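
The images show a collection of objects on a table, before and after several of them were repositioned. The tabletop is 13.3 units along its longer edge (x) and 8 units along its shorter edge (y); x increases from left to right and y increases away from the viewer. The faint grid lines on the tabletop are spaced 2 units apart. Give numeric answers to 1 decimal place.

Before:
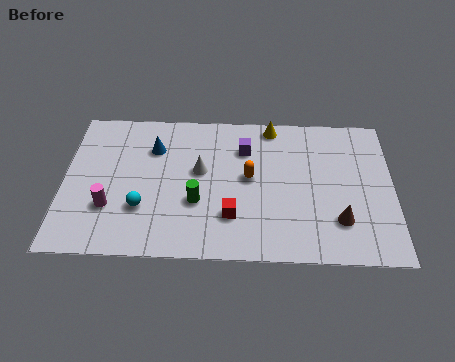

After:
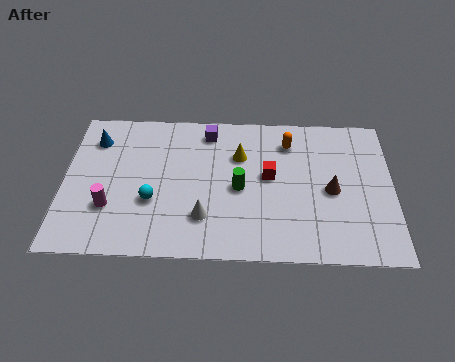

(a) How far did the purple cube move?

1.7

The purple cube moved from about (7.3, 5.9) to (5.8, 6.8), a distance of √(1.5² + 0.9²) ≈ 1.7.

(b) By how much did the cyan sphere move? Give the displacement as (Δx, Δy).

(0.4, 0.4)

The cyan sphere started near (3.2, 2.5) and ended near (3.6, 2.9).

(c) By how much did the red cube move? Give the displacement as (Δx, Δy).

(1.5, 2.2)

The red cube started near (6.8, 2.2) and ended near (8.3, 4.4).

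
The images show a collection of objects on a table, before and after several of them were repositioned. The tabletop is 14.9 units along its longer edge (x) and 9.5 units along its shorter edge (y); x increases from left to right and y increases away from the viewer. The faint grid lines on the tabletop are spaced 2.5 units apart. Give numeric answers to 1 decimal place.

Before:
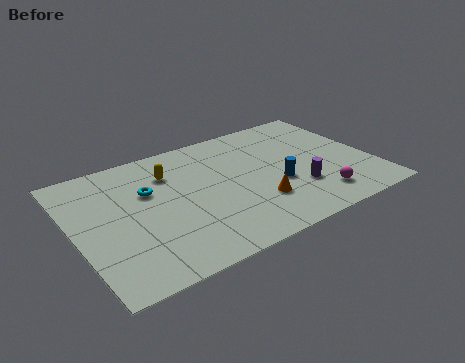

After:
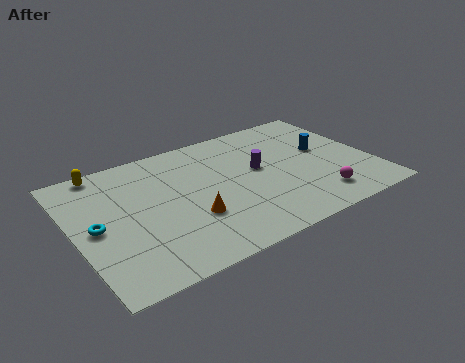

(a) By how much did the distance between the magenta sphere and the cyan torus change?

+2.1

They were about 9.0 units apart before and 11.1 after — 2.1 units further apart.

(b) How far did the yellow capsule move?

3.5

The yellow capsule moved from about (5.0, 7.0) to (1.9, 8.7), a distance of √(3.1² + 1.7²) ≈ 3.5.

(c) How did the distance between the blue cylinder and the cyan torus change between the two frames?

+5.1

They were about 6.6 units apart before and 11.7 after — 5.1 units further apart.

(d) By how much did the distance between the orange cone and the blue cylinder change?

+6.0

They were about 1.5 units apart before and 7.5 after — 6.0 units further apart.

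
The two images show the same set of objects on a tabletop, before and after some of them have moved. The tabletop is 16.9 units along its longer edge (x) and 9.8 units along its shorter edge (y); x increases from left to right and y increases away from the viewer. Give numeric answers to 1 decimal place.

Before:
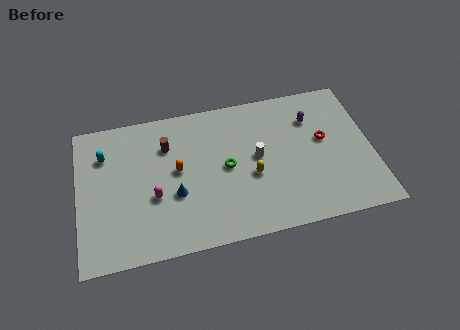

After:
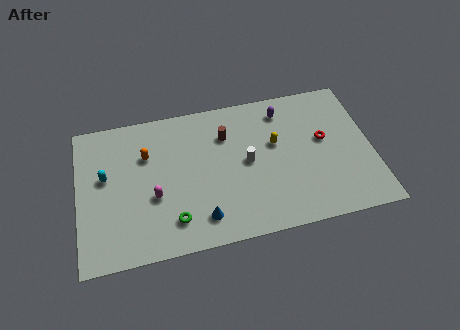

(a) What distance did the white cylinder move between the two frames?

0.6

The white cylinder was near (10.3, 5.2) before and (9.7, 5.0) after, so it travelled √(0.6² + 0.2²) ≈ 0.6 units.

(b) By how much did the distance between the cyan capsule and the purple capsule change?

-1.3

Before: roughly 12.0 units apart; after: 10.7. That's 1.3 units closer together.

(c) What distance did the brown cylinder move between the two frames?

3.4

The brown cylinder was near (5.2, 7.1) before and (8.6, 7.1) after, so it travelled √(3.4² + 0.0²) ≈ 3.4 units.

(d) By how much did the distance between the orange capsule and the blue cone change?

+4.1

The distance was about 1.6 in the first image and 5.7 in the second, so they moved 4.1 units further apart.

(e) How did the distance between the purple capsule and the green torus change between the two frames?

+3.5

They were about 5.6 units apart before and 9.1 after — 3.5 units further apart.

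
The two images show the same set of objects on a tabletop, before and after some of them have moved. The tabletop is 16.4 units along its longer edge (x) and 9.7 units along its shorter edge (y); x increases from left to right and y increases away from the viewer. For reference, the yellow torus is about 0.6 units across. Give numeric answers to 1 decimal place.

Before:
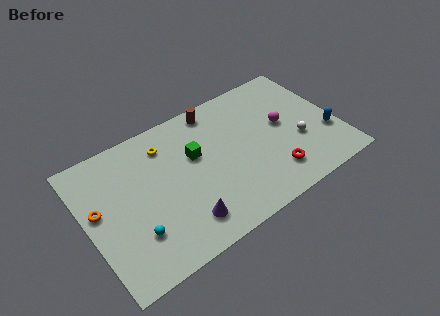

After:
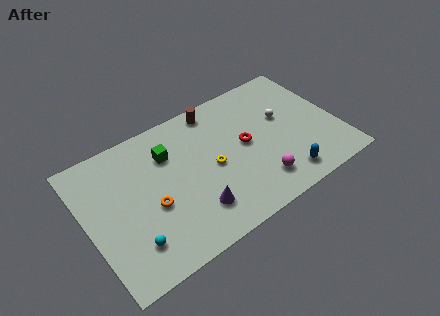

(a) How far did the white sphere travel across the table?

2.3

The white sphere moved from about (13.7, 3.6) to (13.1, 5.8), a distance of √(0.6² + 2.2²) ≈ 2.3.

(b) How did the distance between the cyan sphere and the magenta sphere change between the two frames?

-2.3

The distance was about 10.6 in the first image and 8.3 in the second, so they moved 2.3 units closer together.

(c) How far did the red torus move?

3.3

The red torus moved from about (11.7, 2.1) to (10.4, 5.1), a distance of √(1.3² + 3.0²) ≈ 3.3.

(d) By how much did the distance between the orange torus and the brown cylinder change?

-2.0

Before: roughly 8.8 units apart; after: 6.8. That's 2.0 units closer together.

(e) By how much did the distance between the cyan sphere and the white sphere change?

+0.3

The distance was about 11.0 in the first image and 11.3 in the second, so they moved 0.3 units further apart.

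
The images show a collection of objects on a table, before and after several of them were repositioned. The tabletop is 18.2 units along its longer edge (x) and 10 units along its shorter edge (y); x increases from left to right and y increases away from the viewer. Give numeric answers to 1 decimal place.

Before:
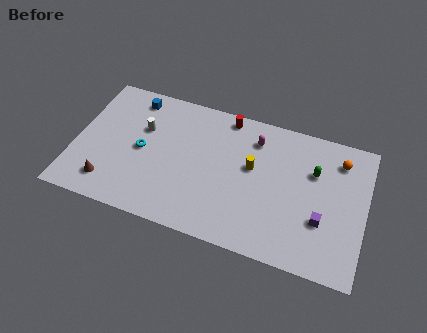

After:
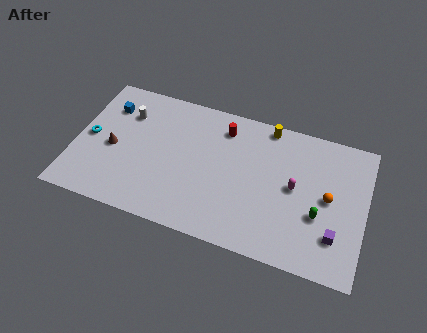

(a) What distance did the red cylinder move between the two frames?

0.9

From (9.2, 9.0) to (9.1, 8.1), the red cylinder covered √(0.1² + 0.9²) ≈ 0.9 units.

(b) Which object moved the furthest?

the magenta capsule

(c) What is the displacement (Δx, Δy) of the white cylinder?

(-1.1, 0.8)

The white cylinder was at about (4.1, 6.5) and moved to about (3.0, 7.3).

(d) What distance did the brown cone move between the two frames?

2.6

From (2.4, 1.9) to (2.4, 4.5), the brown cone covered √(0.0² + 2.6²) ≈ 2.6 units.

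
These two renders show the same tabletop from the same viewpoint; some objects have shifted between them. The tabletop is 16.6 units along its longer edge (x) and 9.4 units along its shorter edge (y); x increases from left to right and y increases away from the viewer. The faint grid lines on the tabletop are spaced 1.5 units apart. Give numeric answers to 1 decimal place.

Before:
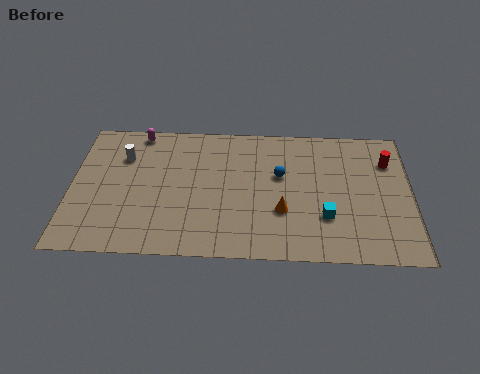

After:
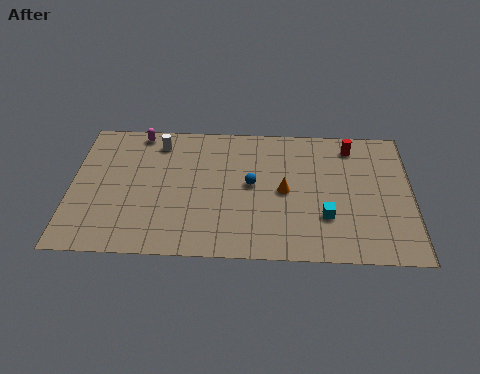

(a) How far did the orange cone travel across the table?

1.4

The orange cone moved from about (10.3, 3.2) to (10.4, 4.6), a distance of √(0.1² + 1.4²) ≈ 1.4.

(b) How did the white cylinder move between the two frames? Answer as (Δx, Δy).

(1.7, 1.1)

From the two frames, the white cylinder sits at roughly (2.5, 6.7) before and (4.2, 7.8) after.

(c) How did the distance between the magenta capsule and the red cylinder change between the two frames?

-1.9

Before: roughly 12.4 units apart; after: 10.5. That's 1.9 units closer together.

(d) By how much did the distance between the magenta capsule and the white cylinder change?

-0.7

Before: roughly 1.9 units apart; after: 1.2. That's 0.7 units closer together.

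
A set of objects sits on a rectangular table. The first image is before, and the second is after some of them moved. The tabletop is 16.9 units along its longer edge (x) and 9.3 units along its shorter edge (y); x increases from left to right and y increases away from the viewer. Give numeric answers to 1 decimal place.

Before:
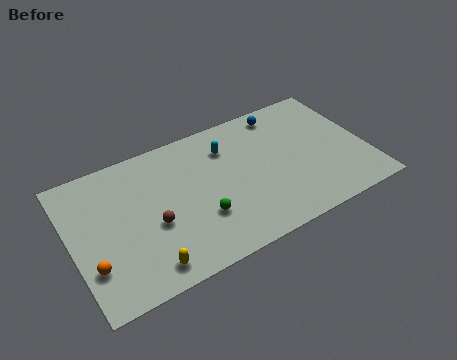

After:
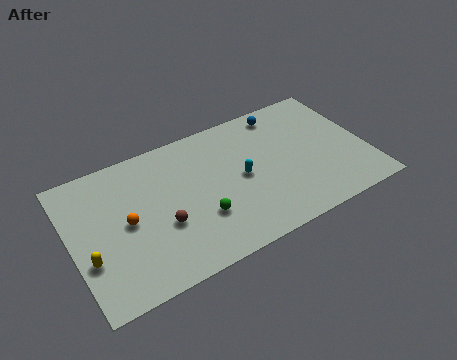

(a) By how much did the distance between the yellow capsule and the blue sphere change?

+1.7

The distance was about 11.1 in the first image and 12.8 in the second, so they moved 1.7 units further apart.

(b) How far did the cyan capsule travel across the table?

2.5

The cyan capsule was near (9.2, 7.0) before and (9.7, 4.6) after, so it travelled √(0.5² + 2.4²) ≈ 2.5 units.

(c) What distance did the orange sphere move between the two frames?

2.9

The orange sphere was near (0.9, 2.7) before and (3.1, 4.6) after, so it travelled √(2.2² + 1.9²) ≈ 2.9 units.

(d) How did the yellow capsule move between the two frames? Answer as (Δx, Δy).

(-3.0, 1.9)

The yellow capsule started near (3.8, 1.3) and ended near (0.8, 3.2).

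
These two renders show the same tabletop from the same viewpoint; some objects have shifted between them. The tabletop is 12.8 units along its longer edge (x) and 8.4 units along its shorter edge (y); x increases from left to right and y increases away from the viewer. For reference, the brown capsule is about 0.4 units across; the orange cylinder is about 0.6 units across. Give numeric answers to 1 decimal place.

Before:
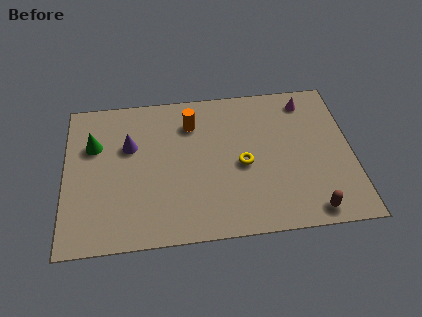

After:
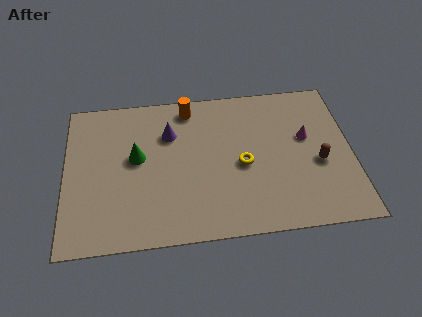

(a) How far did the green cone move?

2.1

The green cone moved from about (1.3, 5.6) to (3.2, 4.7), a distance of √(1.9² + 0.9²) ≈ 2.1.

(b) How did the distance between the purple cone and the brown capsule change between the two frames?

-2.1

They were about 9.1 units apart before and 7.0 after — 2.1 units closer together.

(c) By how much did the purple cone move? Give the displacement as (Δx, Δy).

(1.8, 0.5)

The purple cone was at about (2.9, 5.4) and moved to about (4.7, 5.9).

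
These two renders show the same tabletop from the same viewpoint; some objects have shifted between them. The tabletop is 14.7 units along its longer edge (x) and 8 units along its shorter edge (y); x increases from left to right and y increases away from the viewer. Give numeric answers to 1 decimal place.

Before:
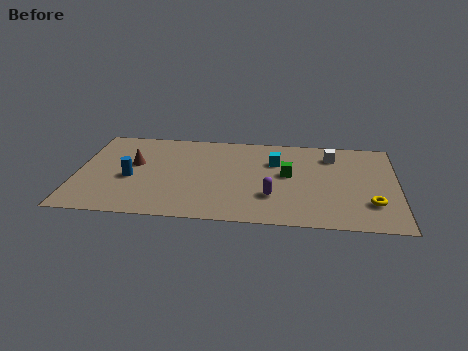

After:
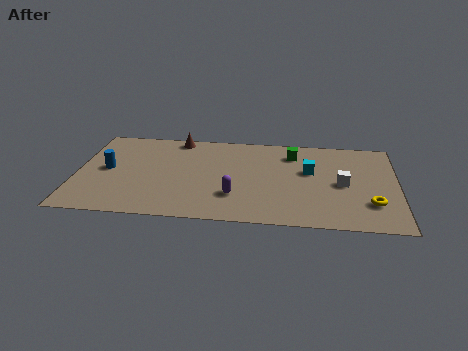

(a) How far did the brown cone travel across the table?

3.1

The brown cone was near (2.6, 4.7) before and (4.5, 7.2) after, so it travelled √(1.9² + 2.5²) ≈ 3.1 units.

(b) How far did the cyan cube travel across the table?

1.7

From (9.1, 5.5) to (10.7, 4.8), the cyan cube covered √(1.6² + 0.7²) ≈ 1.7 units.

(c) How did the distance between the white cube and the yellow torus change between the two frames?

-2.4

Before: roughly 4.5 units apart; after: 2.1. That's 2.4 units closer together.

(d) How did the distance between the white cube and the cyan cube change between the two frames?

-0.9

Before: roughly 2.7 units apart; after: 1.8. That's 0.9 units closer together.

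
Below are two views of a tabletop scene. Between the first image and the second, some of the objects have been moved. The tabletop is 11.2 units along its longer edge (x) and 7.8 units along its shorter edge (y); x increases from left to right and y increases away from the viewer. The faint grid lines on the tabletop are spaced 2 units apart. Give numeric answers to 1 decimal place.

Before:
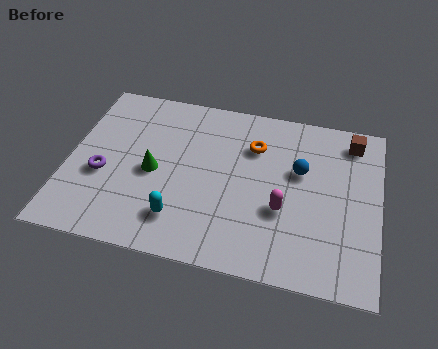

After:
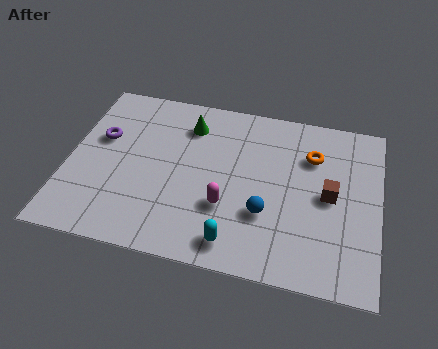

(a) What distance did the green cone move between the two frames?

2.7

The green cone moved from about (3.1, 3.6) to (4.2, 6.1), a distance of √(1.1² + 2.5²) ≈ 2.7.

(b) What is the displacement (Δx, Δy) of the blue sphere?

(-1.1, -2.2)

The blue sphere started near (8.3, 4.8) and ended near (7.2, 2.6).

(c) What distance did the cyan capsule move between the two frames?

2.1

From (4.2, 1.7) to (6.2, 1.1), the cyan capsule covered √(2.0² + 0.6²) ≈ 2.1 units.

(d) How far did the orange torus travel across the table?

2.1

From (6.6, 5.6) to (8.7, 5.6), the orange torus covered √(2.1² + 0.0²) ≈ 2.1 units.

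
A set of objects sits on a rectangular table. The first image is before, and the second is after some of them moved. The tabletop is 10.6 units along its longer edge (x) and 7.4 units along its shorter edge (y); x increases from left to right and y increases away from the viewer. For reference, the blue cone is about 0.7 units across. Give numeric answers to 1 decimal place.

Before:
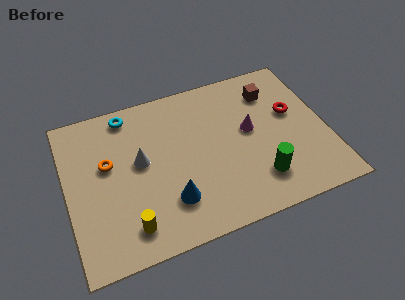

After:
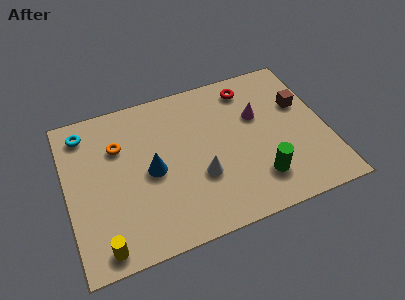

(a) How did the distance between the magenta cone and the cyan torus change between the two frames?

+1.8

Before: roughly 5.4 units apart; after: 7.2. That's 1.8 units further apart.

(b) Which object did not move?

the green cylinder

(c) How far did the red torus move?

2.4

The red torus was near (9.3, 4.4) before and (7.7, 6.2) after, so it travelled √(1.6² + 1.8²) ≈ 2.4 units.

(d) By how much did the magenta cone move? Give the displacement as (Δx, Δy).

(0.4, 0.6)

The magenta cone started near (7.5, 4.1) and ended near (7.9, 4.7).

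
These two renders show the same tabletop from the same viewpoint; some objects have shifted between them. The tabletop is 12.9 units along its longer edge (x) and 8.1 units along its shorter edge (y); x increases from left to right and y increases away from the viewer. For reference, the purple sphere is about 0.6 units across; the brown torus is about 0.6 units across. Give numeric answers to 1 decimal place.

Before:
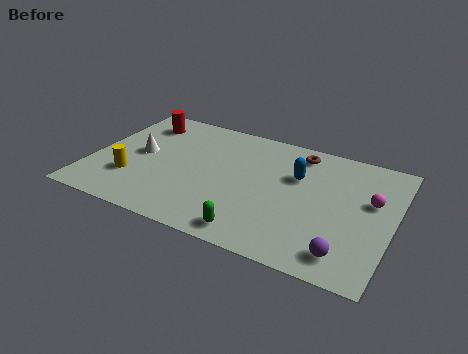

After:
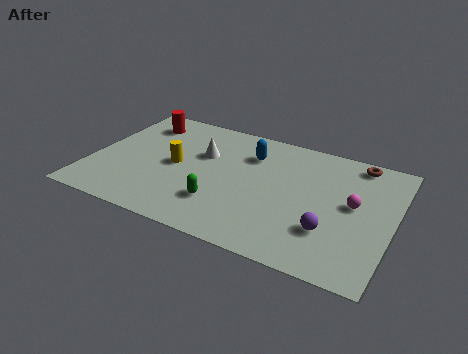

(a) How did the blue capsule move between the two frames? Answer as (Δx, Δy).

(-2.1, 0.7)

From the two frames, the blue capsule sits at roughly (8.7, 5.3) before and (6.6, 6.0) after.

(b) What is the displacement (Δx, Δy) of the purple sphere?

(-0.8, 1.1)

The purple sphere was at about (11.2, 1.3) and moved to about (10.4, 2.4).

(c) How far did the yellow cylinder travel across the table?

2.3

From (1.9, 2.4) to (3.6, 4.0), the yellow cylinder covered √(1.7² + 1.6²) ≈ 2.3 units.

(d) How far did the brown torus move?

2.5

The brown torus was near (8.6, 6.9) before and (11.1, 7.2) after, so it travelled √(2.5² + 0.3²) ≈ 2.5 units.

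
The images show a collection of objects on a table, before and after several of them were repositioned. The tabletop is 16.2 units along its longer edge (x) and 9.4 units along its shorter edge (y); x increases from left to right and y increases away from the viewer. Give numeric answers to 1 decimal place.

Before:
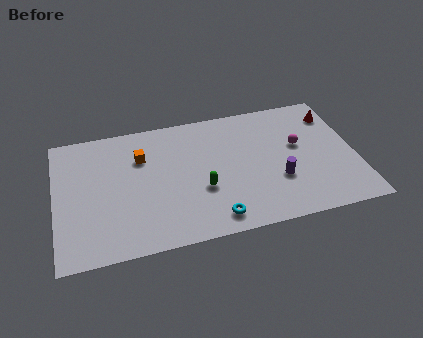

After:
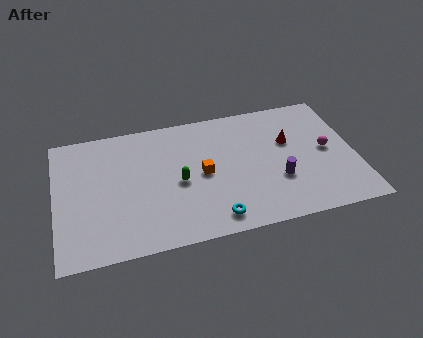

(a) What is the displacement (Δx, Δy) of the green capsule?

(-1.2, 0.8)

The green capsule started near (7.8, 3.5) and ended near (6.6, 4.3).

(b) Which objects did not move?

the cyan torus and the purple cylinder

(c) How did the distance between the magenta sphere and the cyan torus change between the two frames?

+0.8

The distance was about 6.5 in the first image and 7.3 in the second, so they moved 0.8 units further apart.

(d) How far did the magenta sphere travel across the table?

1.7

From (13.2, 5.5) to (14.7, 4.8), the magenta sphere covered √(1.5² + 0.7²) ≈ 1.7 units.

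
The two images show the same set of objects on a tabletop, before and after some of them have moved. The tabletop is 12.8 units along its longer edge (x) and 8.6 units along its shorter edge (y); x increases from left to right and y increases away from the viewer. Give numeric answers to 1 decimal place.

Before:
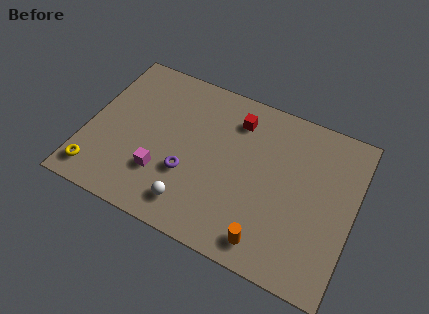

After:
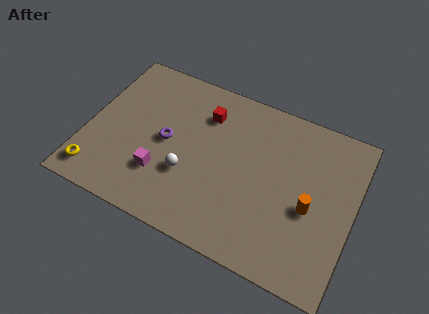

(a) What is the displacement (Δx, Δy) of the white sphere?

(-0.4, 1.5)

From the two frames, the white sphere sits at roughly (5.4, 1.5) before and (5.0, 3.0) after.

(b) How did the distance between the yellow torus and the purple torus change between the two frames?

-0.3

Before: roughly 4.5 units apart; after: 4.2. That's 0.3 units closer together.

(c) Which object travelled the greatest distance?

the orange cylinder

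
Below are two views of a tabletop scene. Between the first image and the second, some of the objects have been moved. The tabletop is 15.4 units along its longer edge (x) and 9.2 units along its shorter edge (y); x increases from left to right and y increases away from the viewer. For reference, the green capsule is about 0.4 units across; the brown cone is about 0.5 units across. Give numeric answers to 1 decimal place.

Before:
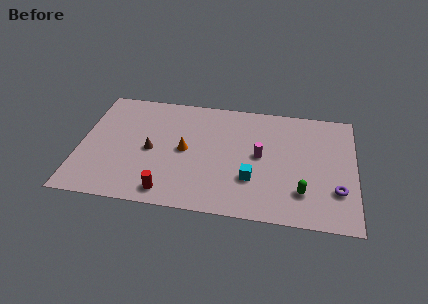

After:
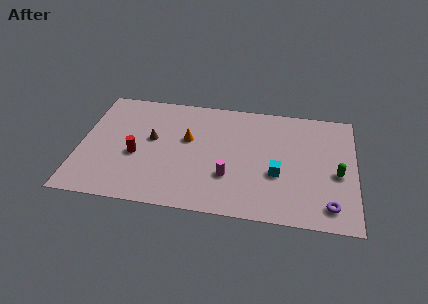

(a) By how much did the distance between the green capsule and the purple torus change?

+0.6

Before: roughly 1.9 units apart; after: 2.5. That's 0.6 units further apart.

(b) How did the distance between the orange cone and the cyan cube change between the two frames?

+1.3

Before: roughly 4.2 units apart; after: 5.5. That's 1.3 units further apart.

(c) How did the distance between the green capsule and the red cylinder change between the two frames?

+3.7

Before: roughly 7.5 units apart; after: 11.2. That's 3.7 units further apart.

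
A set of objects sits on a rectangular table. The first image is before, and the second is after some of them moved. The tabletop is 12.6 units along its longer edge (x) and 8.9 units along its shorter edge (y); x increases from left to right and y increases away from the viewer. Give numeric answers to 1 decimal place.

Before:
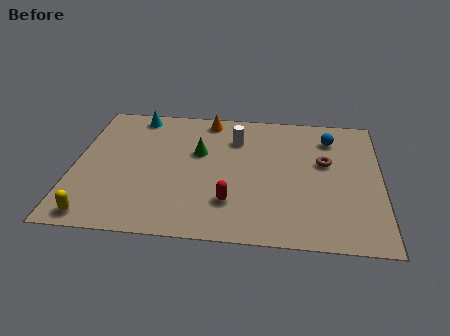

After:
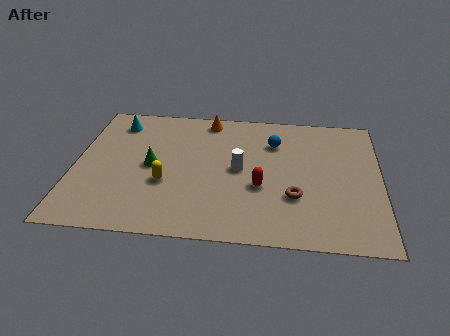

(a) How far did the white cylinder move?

2.1

From (6.6, 6.6) to (6.8, 4.5), the white cylinder covered √(0.2² + 2.1²) ≈ 2.1 units.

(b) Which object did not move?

the orange cone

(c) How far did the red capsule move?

1.6

The red capsule was near (6.5, 2.3) before and (7.7, 3.4) after, so it travelled √(1.2² + 1.1²) ≈ 1.6 units.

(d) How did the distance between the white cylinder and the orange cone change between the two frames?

+1.9

Before: roughly 1.8 units apart; after: 3.7. That's 1.9 units further apart.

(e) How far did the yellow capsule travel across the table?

3.6

The yellow capsule was near (1.1, 0.9) before and (3.8, 3.3) after, so it travelled √(2.7² + 2.4²) ≈ 3.6 units.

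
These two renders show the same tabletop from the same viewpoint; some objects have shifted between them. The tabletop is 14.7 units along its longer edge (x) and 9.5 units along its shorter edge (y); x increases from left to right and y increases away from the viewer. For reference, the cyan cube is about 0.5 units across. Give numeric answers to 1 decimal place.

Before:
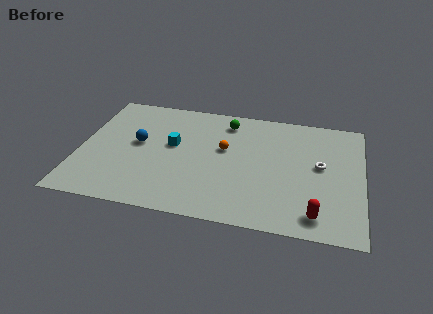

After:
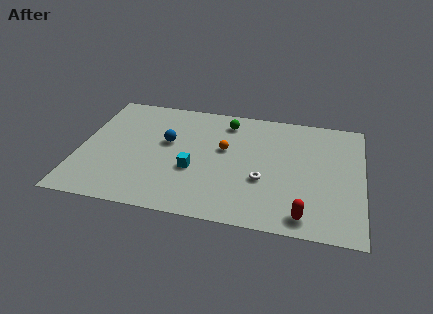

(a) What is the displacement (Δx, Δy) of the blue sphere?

(1.5, 0.4)

The blue sphere was at about (3.0, 5.2) and moved to about (4.5, 5.6).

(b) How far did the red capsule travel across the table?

0.6

From (12.4, 1.4) to (11.8, 1.2), the red capsule covered √(0.6² + 0.2²) ≈ 0.6 units.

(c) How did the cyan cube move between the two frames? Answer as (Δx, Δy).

(1.2, -1.8)

The cyan cube was at about (4.8, 5.4) and moved to about (6.0, 3.6).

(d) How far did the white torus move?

3.4

From (12.5, 5.2) to (9.6, 3.5), the white torus covered √(2.9² + 1.7²) ≈ 3.4 units.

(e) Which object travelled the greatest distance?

the white torus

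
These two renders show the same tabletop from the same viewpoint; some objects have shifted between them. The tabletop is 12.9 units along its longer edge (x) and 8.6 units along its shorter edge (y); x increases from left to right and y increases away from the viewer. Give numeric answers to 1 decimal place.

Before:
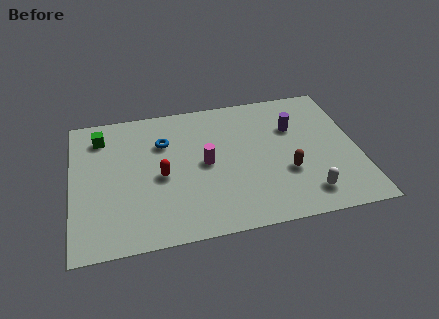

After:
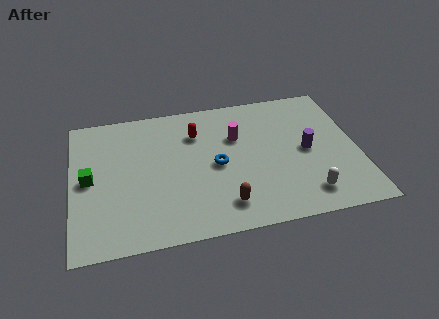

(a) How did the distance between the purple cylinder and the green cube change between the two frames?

+1.0

The distance was about 8.8 in the first image and 9.8 in the second, so they moved 1.0 units further apart.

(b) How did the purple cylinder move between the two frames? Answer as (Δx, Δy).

(0.5, -1.6)

From the two frames, the purple cylinder sits at roughly (10.1, 5.8) before and (10.6, 4.2) after.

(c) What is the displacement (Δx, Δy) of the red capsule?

(1.7, 2.4)

The red capsule was at about (4.0, 3.9) and moved to about (5.7, 6.3).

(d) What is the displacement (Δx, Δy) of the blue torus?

(2.3, -1.9)

From the two frames, the blue torus sits at roughly (4.2, 6.0) before and (6.5, 4.1) after.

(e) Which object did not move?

the white capsule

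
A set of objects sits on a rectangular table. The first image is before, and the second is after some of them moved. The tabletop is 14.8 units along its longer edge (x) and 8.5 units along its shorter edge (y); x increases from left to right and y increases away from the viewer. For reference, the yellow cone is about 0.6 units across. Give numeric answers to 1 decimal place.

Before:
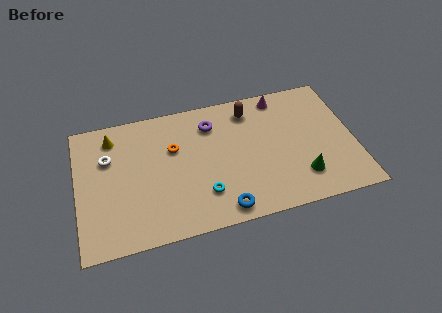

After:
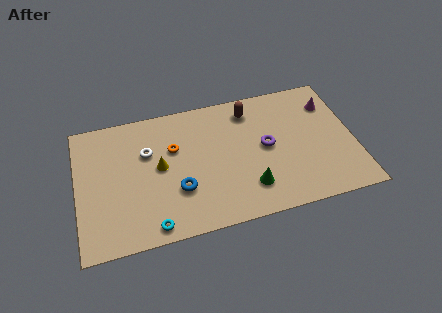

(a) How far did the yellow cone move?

3.5

From (2.0, 7.0) to (4.4, 4.5), the yellow cone covered √(2.4² + 2.5²) ≈ 3.5 units.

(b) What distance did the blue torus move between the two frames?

2.8

From (7.5, 1.0) to (5.3, 2.8), the blue torus covered √(2.2² + 1.8²) ≈ 2.8 units.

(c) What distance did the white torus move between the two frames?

2.1

The white torus moved from about (1.7, 5.7) to (3.8, 5.6), a distance of √(2.1² + 0.1²) ≈ 2.1.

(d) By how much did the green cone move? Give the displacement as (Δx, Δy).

(-2.8, 0.0)

The green cone was at about (11.8, 2.0) and moved to about (9.0, 2.0).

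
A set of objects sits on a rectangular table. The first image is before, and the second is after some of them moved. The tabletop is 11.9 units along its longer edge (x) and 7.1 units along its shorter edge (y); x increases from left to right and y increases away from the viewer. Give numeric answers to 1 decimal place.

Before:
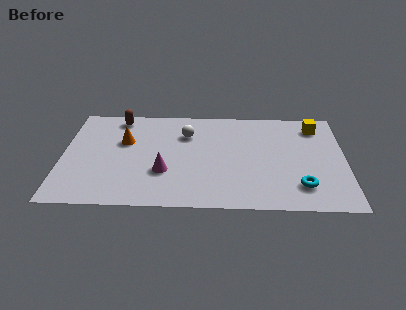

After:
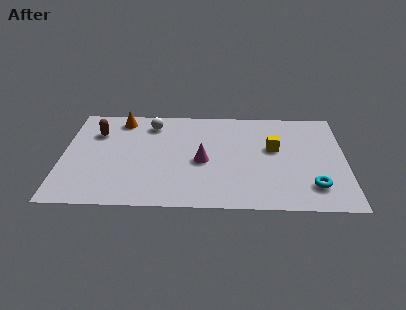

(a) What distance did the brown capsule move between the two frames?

1.4

The brown capsule moved from about (2.3, 6.2) to (1.4, 5.1), a distance of √(0.9² + 1.1²) ≈ 1.4.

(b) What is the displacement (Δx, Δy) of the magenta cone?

(1.6, 0.8)

The magenta cone started near (4.3, 2.4) and ended near (5.9, 3.2).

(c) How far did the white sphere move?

1.7

The white sphere was near (5.2, 5.1) before and (3.7, 5.8) after, so it travelled √(1.5² + 0.7²) ≈ 1.7 units.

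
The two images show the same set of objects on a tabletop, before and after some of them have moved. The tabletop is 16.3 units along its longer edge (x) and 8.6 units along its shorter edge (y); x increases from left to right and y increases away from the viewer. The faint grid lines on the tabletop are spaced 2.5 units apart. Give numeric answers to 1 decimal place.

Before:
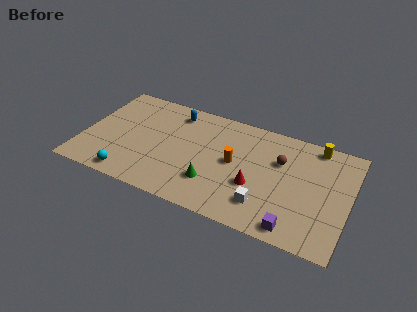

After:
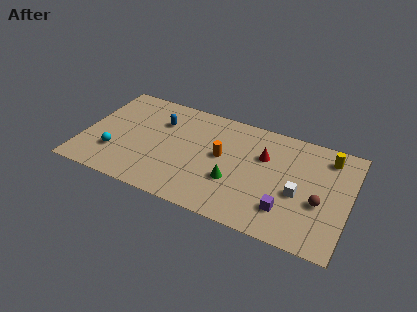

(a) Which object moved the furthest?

the brown sphere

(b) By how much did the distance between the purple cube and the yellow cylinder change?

-1.3

Before: roughly 6.7 units apart; after: 5.4. That's 1.3 units closer together.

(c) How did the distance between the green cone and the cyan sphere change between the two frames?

+2.1

Before: roughly 5.2 units apart; after: 7.3. That's 2.1 units further apart.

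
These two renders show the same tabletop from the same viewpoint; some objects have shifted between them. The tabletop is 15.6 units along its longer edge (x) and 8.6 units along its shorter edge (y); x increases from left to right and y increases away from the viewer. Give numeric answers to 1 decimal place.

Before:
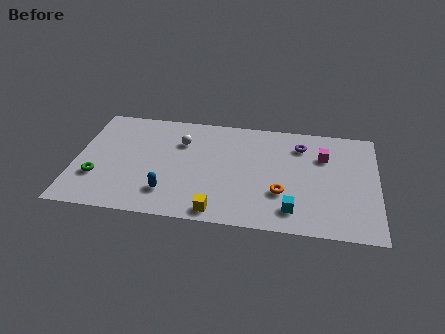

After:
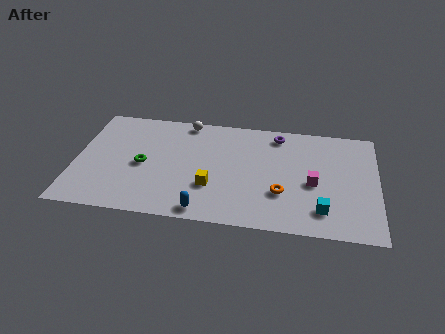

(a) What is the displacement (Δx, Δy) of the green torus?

(2.3, 1.3)

From the two frames, the green torus sits at roughly (1.2, 2.7) before and (3.5, 4.0) after.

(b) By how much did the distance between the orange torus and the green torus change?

-2.2

Before: roughly 9.5 units apart; after: 7.3. That's 2.2 units closer together.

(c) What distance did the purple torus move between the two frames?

1.4

The purple torus was near (11.6, 6.7) before and (10.4, 7.4) after, so it travelled √(1.2² + 0.7²) ≈ 1.4 units.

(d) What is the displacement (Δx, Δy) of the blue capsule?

(1.9, -1.1)

From the two frames, the blue capsule sits at roughly (4.9, 2.0) before and (6.8, 0.9) after.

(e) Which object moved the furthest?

the green torus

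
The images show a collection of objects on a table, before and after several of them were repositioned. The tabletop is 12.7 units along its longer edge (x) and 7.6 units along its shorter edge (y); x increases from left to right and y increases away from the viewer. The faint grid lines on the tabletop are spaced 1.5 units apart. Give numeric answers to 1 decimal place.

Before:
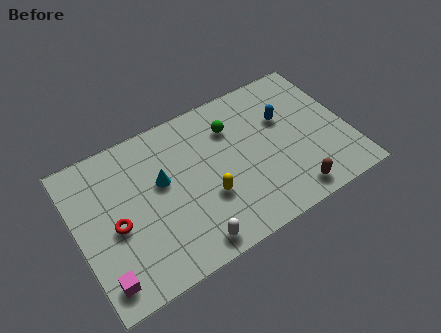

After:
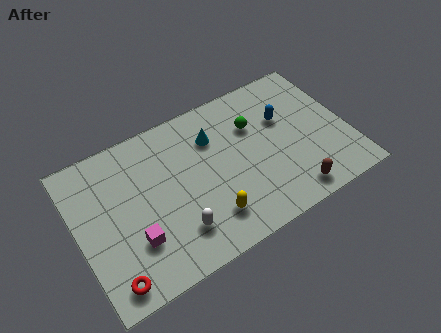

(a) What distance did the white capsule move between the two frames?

1.0

The white capsule was near (4.8, 0.9) before and (4.3, 1.8) after, so it travelled √(0.5² + 0.9²) ≈ 1.0 units.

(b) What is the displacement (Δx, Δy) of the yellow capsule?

(-0.1, -1.0)

The yellow capsule started near (5.9, 2.7) and ended near (5.8, 1.7).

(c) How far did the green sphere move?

1.1

The green sphere was near (7.5, 5.6) before and (8.5, 5.2) after, so it travelled √(1.0² + 0.4²) ≈ 1.1 units.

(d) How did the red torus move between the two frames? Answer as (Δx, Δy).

(-0.6, -2.4)

The red torus started near (1.7, 3.4) and ended near (1.1, 1.0).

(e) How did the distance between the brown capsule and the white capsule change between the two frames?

+0.6

Before: roughly 4.8 units apart; after: 5.4. That's 0.6 units further apart.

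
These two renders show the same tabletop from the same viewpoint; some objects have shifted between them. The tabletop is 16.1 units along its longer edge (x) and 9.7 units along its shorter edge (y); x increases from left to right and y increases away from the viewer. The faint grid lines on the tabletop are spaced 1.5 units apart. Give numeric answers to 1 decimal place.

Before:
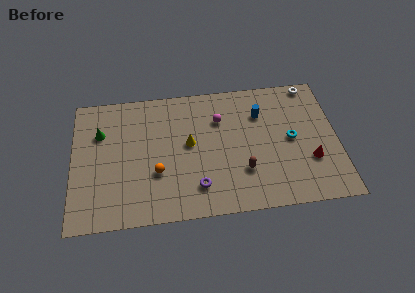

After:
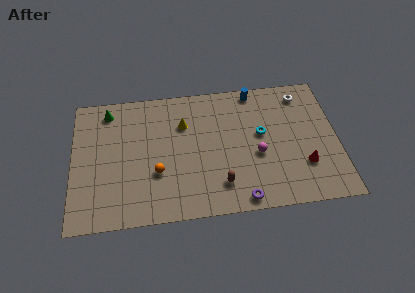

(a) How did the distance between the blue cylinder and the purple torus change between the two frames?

+1.7

The distance was about 6.3 in the first image and 8.0 in the second, so they moved 1.7 units further apart.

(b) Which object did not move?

the orange sphere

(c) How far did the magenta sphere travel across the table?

3.6

The magenta sphere moved from about (9.0, 6.9) to (11.2, 4.0), a distance of √(2.2² + 2.9²) ≈ 3.6.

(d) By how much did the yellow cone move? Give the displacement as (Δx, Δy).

(-0.3, 1.5)

The yellow cone was at about (7.1, 5.3) and moved to about (6.8, 6.8).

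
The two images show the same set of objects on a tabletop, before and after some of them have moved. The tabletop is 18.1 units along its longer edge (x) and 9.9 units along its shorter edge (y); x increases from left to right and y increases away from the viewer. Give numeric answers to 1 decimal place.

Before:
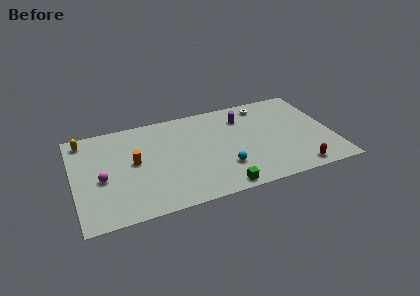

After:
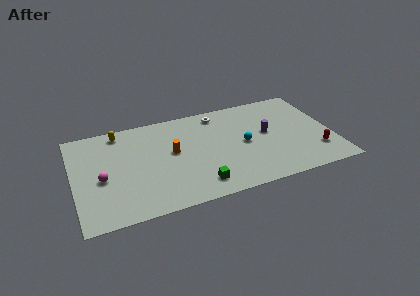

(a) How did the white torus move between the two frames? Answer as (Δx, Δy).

(-3.3, 0.0)

The white torus was at about (13.7, 8.5) and moved to about (10.4, 8.5).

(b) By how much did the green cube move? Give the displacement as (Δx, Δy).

(-1.5, 0.8)

The green cube was at about (9.9, 0.9) and moved to about (8.4, 1.7).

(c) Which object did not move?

the magenta sphere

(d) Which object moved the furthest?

the white torus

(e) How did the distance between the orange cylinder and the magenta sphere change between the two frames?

+2.6

They were about 2.5 units apart before and 5.1 after — 2.6 units further apart.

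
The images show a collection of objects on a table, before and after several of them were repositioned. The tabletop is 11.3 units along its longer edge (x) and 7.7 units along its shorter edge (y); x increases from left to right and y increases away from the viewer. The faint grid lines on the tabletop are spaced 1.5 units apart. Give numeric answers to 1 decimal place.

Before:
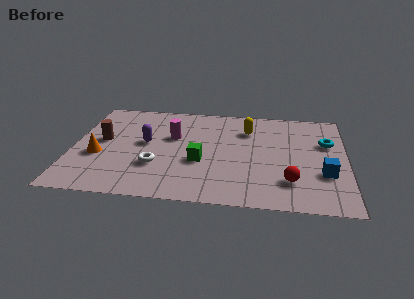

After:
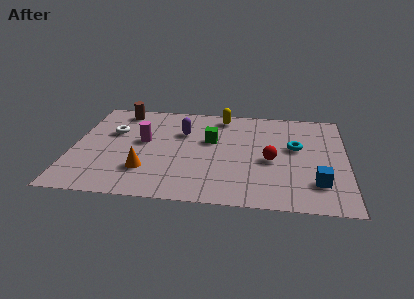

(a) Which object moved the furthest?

the white torus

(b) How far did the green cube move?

1.7

The green cube was near (5.3, 3.0) before and (5.7, 4.7) after, so it travelled √(0.4² + 1.7²) ≈ 1.7 units.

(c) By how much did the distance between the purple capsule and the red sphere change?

-2.3

They were about 6.4 units apart before and 4.1 after — 2.3 units closer together.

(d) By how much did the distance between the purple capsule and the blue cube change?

-1.1

Before: roughly 7.6 units apart; after: 6.5. That's 1.1 units closer together.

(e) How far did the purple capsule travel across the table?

1.8

From (3.0, 4.2) to (4.5, 5.2), the purple capsule covered √(1.5² + 1.0²) ≈ 1.8 units.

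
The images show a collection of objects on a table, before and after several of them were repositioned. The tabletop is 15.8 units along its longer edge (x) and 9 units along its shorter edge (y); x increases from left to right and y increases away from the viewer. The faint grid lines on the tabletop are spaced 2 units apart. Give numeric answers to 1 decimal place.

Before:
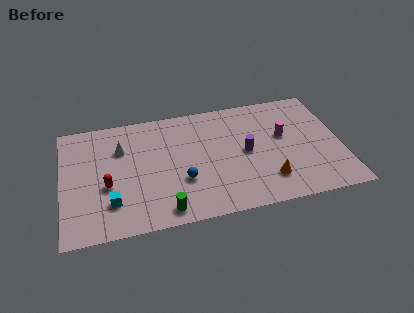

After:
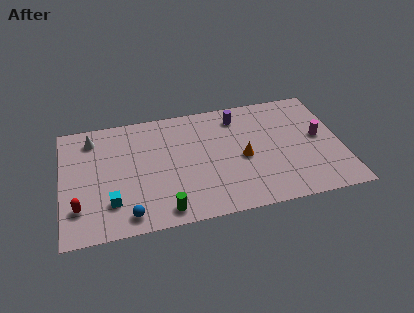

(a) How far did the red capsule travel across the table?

2.1

The red capsule was near (2.5, 3.6) before and (0.9, 2.3) after, so it travelled √(1.6² + 1.3²) ≈ 2.1 units.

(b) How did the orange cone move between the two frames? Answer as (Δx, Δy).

(-1.3, 2.0)

The orange cone was at about (11.5, 2.1) and moved to about (10.2, 4.1).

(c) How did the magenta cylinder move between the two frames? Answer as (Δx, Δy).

(2.0, -0.5)

The magenta cylinder was at about (12.6, 5.3) and moved to about (14.6, 4.8).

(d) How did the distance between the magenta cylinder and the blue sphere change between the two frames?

+5.3

They were about 6.3 units apart before and 11.6 after — 5.3 units further apart.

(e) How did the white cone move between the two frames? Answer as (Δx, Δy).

(-1.6, 1.1)

The white cone started near (3.4, 6.3) and ended near (1.8, 7.4).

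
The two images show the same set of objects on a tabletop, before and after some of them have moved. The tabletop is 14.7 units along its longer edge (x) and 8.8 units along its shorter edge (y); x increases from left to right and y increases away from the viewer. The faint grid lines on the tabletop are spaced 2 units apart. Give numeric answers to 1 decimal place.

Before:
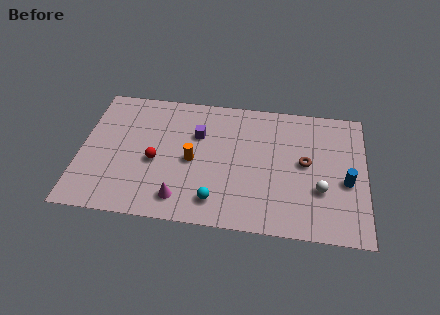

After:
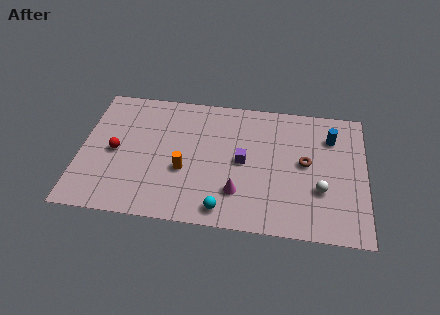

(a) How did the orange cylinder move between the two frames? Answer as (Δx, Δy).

(-0.4, -0.7)

From the two frames, the orange cylinder sits at roughly (5.8, 4.1) before and (5.4, 3.4) after.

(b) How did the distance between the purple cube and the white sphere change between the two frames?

-2.8

Before: roughly 7.0 units apart; after: 4.2. That's 2.8 units closer together.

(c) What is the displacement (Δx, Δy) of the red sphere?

(-2.1, 0.4)

The red sphere started near (3.9, 3.8) and ended near (1.8, 4.2).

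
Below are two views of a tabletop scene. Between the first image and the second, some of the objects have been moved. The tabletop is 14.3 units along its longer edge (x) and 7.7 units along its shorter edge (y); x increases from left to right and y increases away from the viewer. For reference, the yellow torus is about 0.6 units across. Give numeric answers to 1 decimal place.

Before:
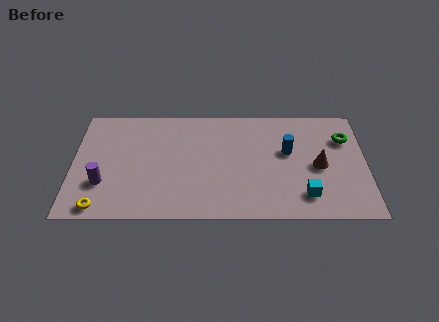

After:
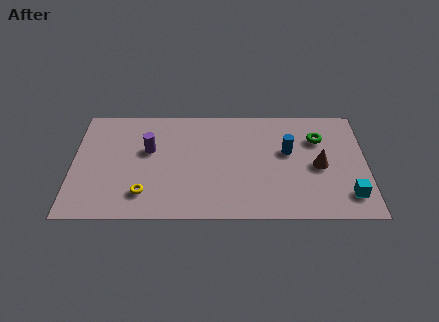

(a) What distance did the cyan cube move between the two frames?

2.1

From (11.3, 1.6) to (13.4, 1.6), the cyan cube covered √(2.1² + 0.0²) ≈ 2.1 units.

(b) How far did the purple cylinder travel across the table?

3.2

From (1.5, 2.4) to (3.7, 4.7), the purple cylinder covered √(2.2² + 2.3²) ≈ 3.2 units.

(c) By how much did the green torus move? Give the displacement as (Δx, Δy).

(-1.3, 0.0)

From the two frames, the green torus sits at roughly (13.3, 5.5) before and (12.0, 5.5) after.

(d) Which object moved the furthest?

the purple cylinder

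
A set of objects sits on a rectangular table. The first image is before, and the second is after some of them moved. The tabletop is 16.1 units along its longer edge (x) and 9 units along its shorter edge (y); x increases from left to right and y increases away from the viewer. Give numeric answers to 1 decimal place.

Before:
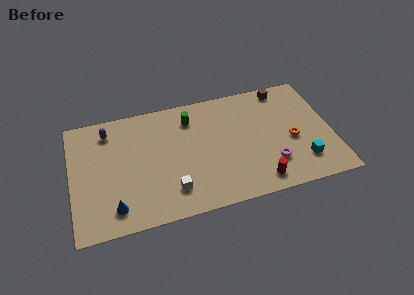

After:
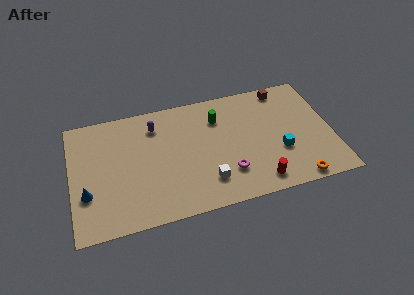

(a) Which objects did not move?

the brown cube and the red cylinder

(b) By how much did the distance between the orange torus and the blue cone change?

+1.6

Before: roughly 11.3 units apart; after: 12.9. That's 1.6 units further apart.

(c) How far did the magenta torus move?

2.7

The magenta torus was near (12.2, 2.4) before and (9.5, 2.4) after, so it travelled √(2.7² + 0.0²) ≈ 2.7 units.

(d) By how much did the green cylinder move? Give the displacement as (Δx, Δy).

(1.7, -0.4)

From the two frames, the green cylinder sits at roughly (7.5, 7.1) before and (9.2, 6.7) after.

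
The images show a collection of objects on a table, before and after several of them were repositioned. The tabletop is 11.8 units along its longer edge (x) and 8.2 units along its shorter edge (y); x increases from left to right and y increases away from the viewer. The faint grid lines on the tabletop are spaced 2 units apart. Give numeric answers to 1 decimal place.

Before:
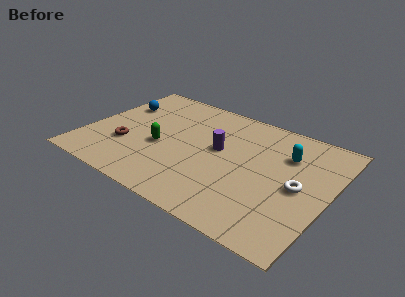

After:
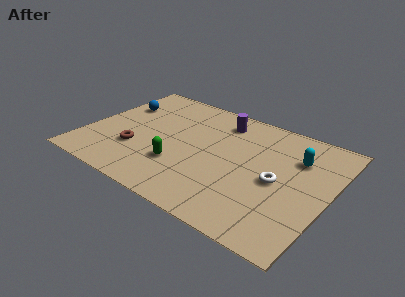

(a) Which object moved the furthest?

the purple cylinder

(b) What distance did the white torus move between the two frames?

1.0

From (10.4, 3.9) to (9.4, 3.8), the white torus covered √(1.0² + 0.1²) ≈ 1.0 units.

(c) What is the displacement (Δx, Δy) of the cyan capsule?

(0.5, 0.0)

The cyan capsule started near (9.5, 5.8) and ended near (10.0, 5.8).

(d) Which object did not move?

the blue sphere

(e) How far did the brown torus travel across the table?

0.5

The brown torus was near (2.1, 2.7) before and (2.6, 2.6) after, so it travelled √(0.5² + 0.1²) ≈ 0.5 units.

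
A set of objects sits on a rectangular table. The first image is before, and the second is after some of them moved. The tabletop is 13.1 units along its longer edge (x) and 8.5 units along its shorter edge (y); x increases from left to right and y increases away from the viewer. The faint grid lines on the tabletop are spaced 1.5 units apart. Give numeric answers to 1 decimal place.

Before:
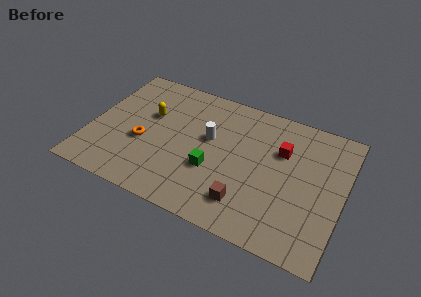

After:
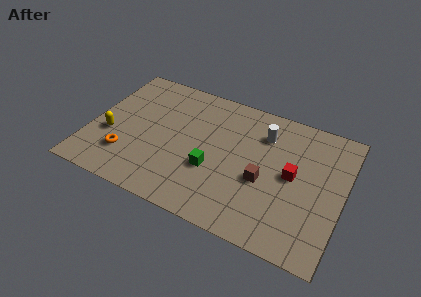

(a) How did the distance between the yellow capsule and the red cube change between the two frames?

+2.6

Before: roughly 6.9 units apart; after: 9.5. That's 2.6 units further apart.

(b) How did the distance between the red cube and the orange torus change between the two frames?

+1.3

Before: roughly 7.4 units apart; after: 8.7. That's 1.3 units further apart.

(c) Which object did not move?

the green cube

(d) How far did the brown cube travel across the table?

1.8

From (8.4, 1.8) to (9.1, 3.5), the brown cube covered √(0.7² + 1.7²) ≈ 1.8 units.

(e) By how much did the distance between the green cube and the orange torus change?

+0.8

Before: roughly 3.7 units apart; after: 4.5. That's 0.8 units further apart.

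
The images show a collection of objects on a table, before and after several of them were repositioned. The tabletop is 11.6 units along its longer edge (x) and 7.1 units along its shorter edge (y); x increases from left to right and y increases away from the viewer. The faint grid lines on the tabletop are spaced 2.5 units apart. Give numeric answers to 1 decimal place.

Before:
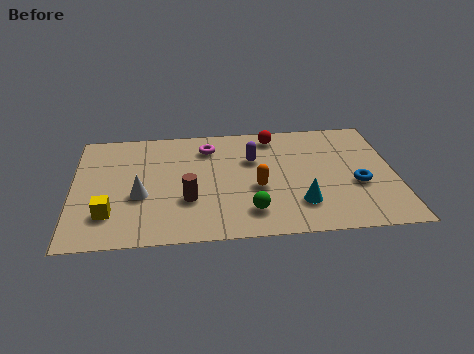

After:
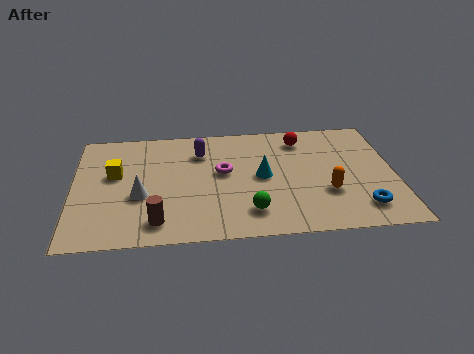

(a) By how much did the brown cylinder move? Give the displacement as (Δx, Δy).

(-1.1, -1.2)

The brown cylinder was at about (4.1, 2.4) and moved to about (3.0, 1.2).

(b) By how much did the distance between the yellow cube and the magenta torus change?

-1.3

The distance was about 5.2 in the first image and 3.9 in the second, so they moved 1.3 units closer together.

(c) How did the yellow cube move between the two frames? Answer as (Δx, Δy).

(0.2, 2.4)

From the two frames, the yellow cube sits at roughly (1.3, 1.8) before and (1.5, 4.2) after.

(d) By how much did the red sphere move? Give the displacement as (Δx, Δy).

(1.0, -0.3)

The red sphere was at about (7.3, 6.1) and moved to about (8.3, 5.8).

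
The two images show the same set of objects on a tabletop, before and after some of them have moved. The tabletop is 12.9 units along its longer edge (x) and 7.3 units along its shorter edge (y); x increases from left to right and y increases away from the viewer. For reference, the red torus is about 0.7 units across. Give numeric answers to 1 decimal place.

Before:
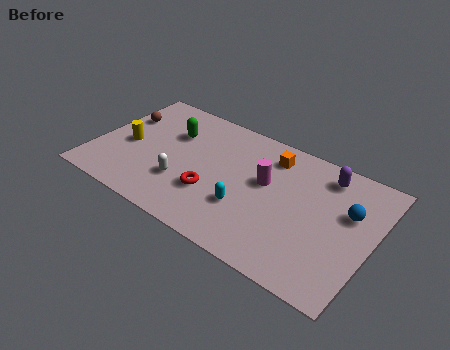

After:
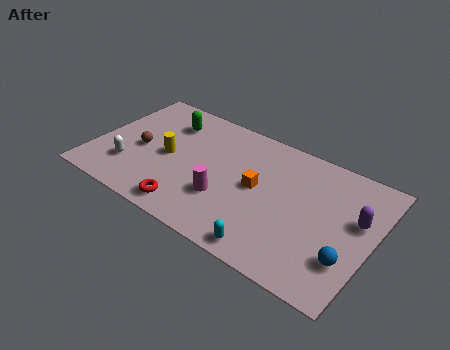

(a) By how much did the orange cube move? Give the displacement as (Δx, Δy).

(-0.3, -2.1)

The orange cube was at about (7.9, 5.9) and moved to about (7.6, 3.8).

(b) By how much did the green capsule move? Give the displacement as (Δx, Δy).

(-0.3, 0.6)

The green capsule started near (3.3, 5.0) and ended near (3.0, 5.6).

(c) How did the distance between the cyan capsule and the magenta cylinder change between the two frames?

+0.9

The distance was about 2.0 in the first image and 2.9 in the second, so they moved 0.9 units further apart.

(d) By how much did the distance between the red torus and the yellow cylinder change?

-1.4

Before: roughly 4.3 units apart; after: 2.9. That's 1.4 units closer together.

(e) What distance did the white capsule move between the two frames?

2.5

The white capsule was near (4.3, 2.3) before and (1.8, 2.0) after, so it travelled √(2.5² + 0.3²) ≈ 2.5 units.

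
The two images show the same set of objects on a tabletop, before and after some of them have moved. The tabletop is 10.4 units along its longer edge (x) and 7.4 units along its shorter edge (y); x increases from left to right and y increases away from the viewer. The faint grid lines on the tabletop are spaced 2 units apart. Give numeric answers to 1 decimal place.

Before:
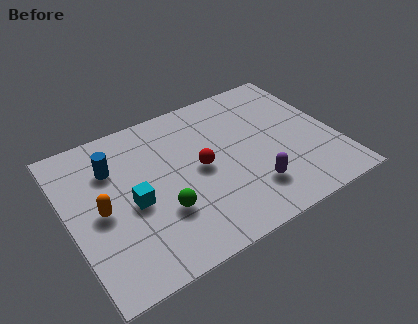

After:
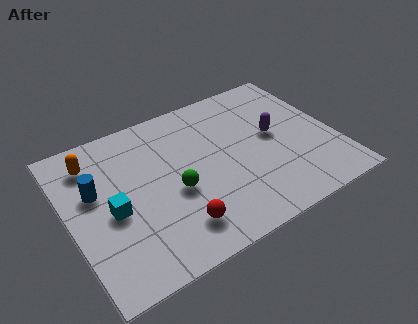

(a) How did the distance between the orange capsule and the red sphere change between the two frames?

+1.2

The distance was about 3.9 in the first image and 5.1 in the second, so they moved 1.2 units further apart.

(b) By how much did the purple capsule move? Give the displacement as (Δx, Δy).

(1.3, 2.2)

The purple capsule started near (6.8, 1.8) and ended near (8.1, 4.0).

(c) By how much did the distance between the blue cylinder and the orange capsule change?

-0.5

Before: roughly 1.9 units apart; after: 1.4. That's 0.5 units closer together.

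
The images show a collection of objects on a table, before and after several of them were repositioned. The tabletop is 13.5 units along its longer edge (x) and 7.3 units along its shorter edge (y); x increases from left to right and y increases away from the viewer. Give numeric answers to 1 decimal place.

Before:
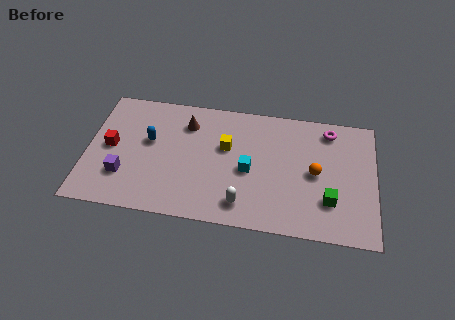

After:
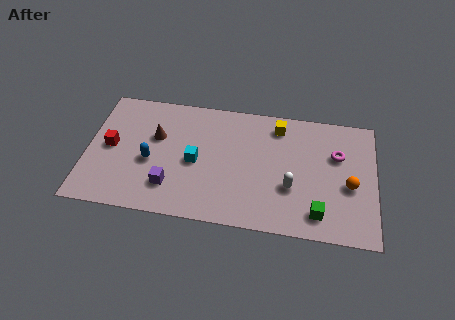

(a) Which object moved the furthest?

the yellow cube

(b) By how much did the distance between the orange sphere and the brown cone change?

+2.8

They were about 6.4 units apart before and 9.2 after — 2.8 units further apart.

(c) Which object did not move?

the red cube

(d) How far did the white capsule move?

2.6

From (7.4, 1.3) to (9.6, 2.6), the white capsule covered √(2.2² + 1.3²) ≈ 2.6 units.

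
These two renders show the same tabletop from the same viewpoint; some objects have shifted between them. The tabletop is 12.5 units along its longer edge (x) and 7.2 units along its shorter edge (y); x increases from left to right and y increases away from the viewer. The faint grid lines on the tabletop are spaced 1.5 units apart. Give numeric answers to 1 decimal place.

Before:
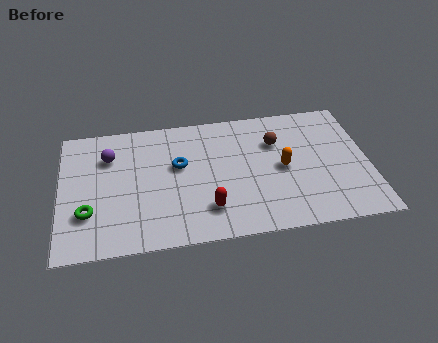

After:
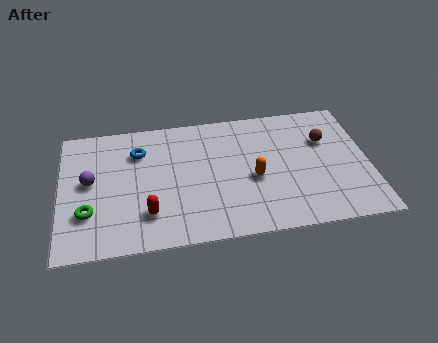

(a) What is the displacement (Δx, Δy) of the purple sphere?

(-0.8, -1.3)

The purple sphere was at about (2.0, 5.2) and moved to about (1.2, 3.9).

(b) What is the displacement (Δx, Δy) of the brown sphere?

(2.0, -0.2)

The brown sphere started near (8.8, 5.0) and ended near (10.8, 4.8).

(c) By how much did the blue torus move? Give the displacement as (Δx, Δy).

(-1.6, 1.0)

The blue torus started near (4.8, 4.3) and ended near (3.2, 5.3).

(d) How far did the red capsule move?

2.4

From (5.9, 1.7) to (3.5, 1.8), the red capsule covered √(2.4² + 0.1²) ≈ 2.4 units.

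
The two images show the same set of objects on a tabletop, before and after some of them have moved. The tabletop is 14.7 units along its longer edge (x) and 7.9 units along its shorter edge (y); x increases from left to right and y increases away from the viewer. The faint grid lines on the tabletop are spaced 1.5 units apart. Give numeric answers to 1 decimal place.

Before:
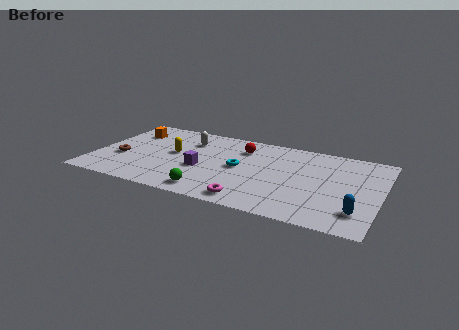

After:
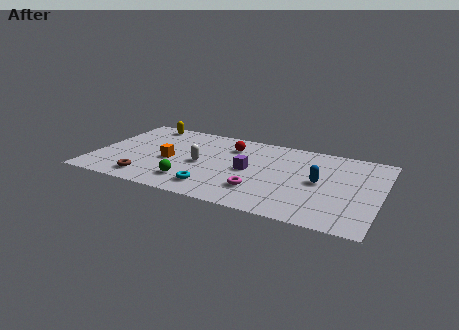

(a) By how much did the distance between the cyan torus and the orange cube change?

-3.1

They were about 6.3 units apart before and 3.2 after — 3.1 units closer together.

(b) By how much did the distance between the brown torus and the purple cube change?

+1.4

Before: roughly 4.2 units apart; after: 5.6. That's 1.4 units further apart.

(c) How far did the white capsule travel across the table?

2.4

The white capsule moved from about (4.6, 5.9) to (5.5, 3.7), a distance of √(0.9² + 2.2²) ≈ 2.4.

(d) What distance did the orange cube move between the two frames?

3.4

The orange cube was near (1.5, 5.9) before and (3.9, 3.5) after, so it travelled √(2.4² + 2.4²) ≈ 3.4 units.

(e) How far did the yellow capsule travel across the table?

3.3

The yellow capsule moved from about (4.0, 4.3) to (2.1, 7.0), a distance of √(1.9² + 2.7²) ≈ 3.3.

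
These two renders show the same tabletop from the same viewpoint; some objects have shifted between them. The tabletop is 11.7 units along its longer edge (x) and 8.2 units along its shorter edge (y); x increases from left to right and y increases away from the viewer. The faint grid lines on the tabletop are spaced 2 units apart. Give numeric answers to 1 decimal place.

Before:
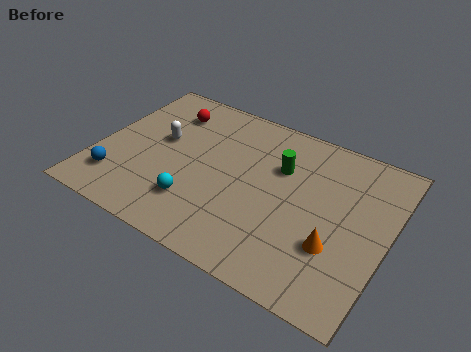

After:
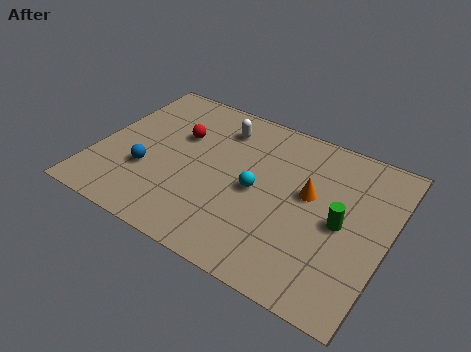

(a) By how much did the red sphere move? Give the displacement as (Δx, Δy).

(0.7, -1.1)

From the two frames, the red sphere sits at roughly (2.4, 6.4) before and (3.1, 5.3) after.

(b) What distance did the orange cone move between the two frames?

2.4

From (9.8, 2.7) to (8.5, 4.7), the orange cone covered √(1.3² + 2.0²) ≈ 2.4 units.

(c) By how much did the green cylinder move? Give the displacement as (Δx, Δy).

(2.7, -1.6)

The green cylinder started near (7.2, 5.5) and ended near (9.9, 3.9).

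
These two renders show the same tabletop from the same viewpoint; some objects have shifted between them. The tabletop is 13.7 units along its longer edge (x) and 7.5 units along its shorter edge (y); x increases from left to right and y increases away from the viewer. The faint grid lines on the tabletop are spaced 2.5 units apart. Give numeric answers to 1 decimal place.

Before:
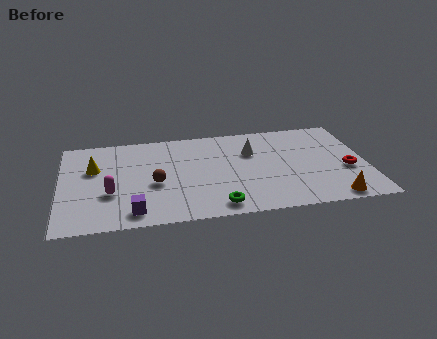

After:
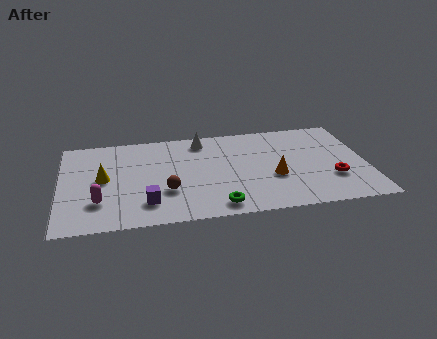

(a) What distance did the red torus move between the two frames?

0.9

From (12.8, 3.0) to (12.1, 2.4), the red torus covered √(0.7² + 0.6²) ≈ 0.9 units.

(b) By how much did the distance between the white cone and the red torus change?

+2.3

Before: roughly 4.7 units apart; after: 7.0. That's 2.3 units further apart.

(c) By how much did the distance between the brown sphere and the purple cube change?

-1.1

They were about 2.3 units apart before and 1.2 after — 1.1 units closer together.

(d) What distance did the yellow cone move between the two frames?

1.0

From (1.5, 4.8) to (1.9, 3.9), the yellow cone covered √(0.4² + 0.9²) ≈ 1.0 units.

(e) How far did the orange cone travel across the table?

3.3

The orange cone was near (12.0, 0.8) before and (9.5, 2.9) after, so it travelled √(2.5² + 2.1²) ≈ 3.3 units.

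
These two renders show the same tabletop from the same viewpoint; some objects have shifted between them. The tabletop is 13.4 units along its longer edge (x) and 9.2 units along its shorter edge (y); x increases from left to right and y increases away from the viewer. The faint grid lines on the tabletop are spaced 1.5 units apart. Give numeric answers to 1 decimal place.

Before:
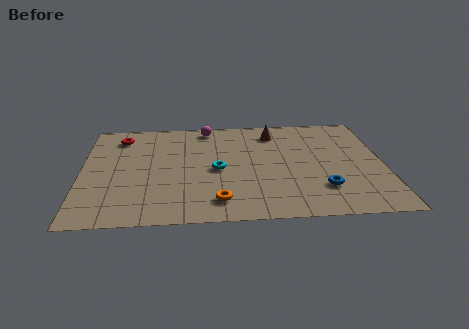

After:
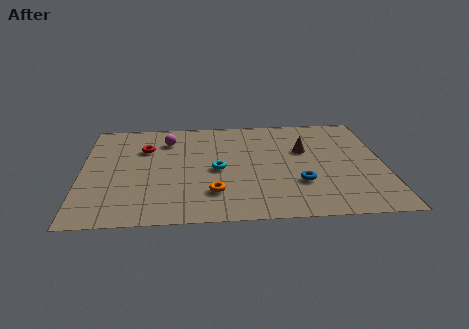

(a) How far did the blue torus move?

1.1

The blue torus moved from about (10.6, 2.4) to (9.6, 2.9), a distance of √(1.0² + 0.5²) ≈ 1.1.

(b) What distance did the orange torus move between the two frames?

0.7

The orange torus moved from about (6.0, 1.6) to (5.8, 2.3), a distance of √(0.2² + 0.7²) ≈ 0.7.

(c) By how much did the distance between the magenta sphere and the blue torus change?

-0.5

The distance was about 7.7 in the first image and 7.2 in the second, so they moved 0.5 units closer together.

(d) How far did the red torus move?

1.6

The red torus was near (1.7, 7.5) before and (2.8, 6.4) after, so it travelled √(1.1² + 1.1²) ≈ 1.6 units.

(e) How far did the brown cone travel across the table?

2.1

From (8.6, 7.5) to (9.9, 5.8), the brown cone covered √(1.3² + 1.7²) ≈ 2.1 units.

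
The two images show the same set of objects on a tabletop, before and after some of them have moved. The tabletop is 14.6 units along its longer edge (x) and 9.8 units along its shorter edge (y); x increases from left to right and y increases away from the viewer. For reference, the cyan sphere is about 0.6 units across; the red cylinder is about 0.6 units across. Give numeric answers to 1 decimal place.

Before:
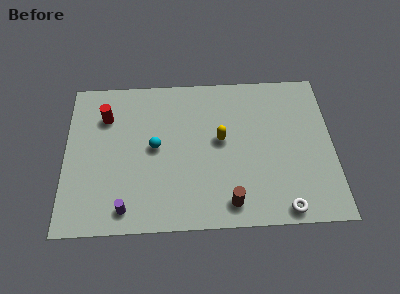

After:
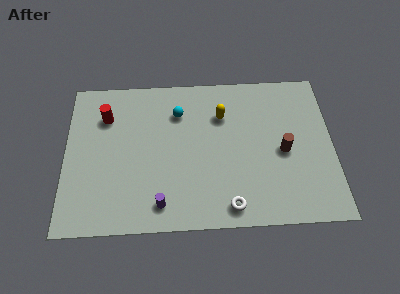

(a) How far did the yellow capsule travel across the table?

1.6

From (8.5, 5.4) to (8.6, 7.0), the yellow capsule covered √(0.1² + 1.6²) ≈ 1.6 units.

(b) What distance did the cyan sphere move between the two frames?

2.6

The cyan sphere moved from about (4.9, 5.1) to (6.2, 7.3), a distance of √(1.3² + 2.2²) ≈ 2.6.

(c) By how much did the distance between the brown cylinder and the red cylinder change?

+1.2

The distance was about 8.9 in the first image and 10.1 in the second, so they moved 1.2 units further apart.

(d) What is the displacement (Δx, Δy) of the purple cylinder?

(1.9, 0.2)

The purple cylinder was at about (3.3, 1.3) and moved to about (5.2, 1.5).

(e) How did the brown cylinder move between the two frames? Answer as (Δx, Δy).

(3.0, 3.1)

The brown cylinder was at about (8.9, 1.4) and moved to about (11.9, 4.5).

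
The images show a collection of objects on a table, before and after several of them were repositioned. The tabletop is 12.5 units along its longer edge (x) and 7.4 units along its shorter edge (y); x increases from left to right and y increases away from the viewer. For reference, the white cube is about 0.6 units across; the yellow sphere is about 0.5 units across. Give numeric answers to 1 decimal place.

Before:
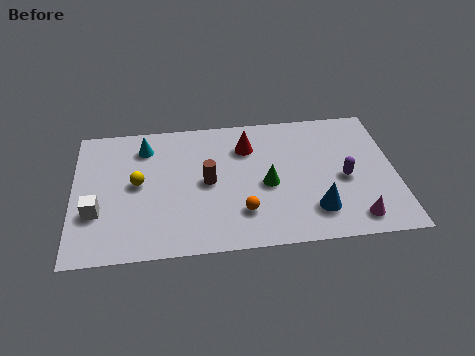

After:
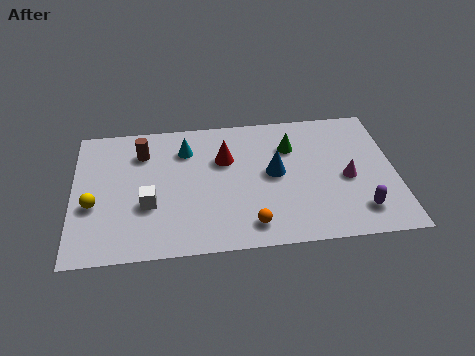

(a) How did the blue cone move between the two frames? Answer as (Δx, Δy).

(-1.5, 2.2)

The blue cone was at about (9.3, 1.7) and moved to about (7.8, 3.9).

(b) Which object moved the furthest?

the brown cylinder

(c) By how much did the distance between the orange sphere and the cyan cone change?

-0.4

The distance was about 5.4 in the first image and 5.0 in the second, so they moved 0.4 units closer together.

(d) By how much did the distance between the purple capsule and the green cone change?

+1.5

The distance was about 3.0 in the first image and 4.5 in the second, so they moved 1.5 units further apart.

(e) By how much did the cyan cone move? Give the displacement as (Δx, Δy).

(1.6, -0.3)

From the two frames, the cyan cone sits at roughly (2.8, 5.9) before and (4.4, 5.6) after.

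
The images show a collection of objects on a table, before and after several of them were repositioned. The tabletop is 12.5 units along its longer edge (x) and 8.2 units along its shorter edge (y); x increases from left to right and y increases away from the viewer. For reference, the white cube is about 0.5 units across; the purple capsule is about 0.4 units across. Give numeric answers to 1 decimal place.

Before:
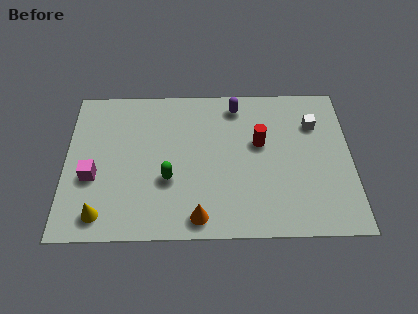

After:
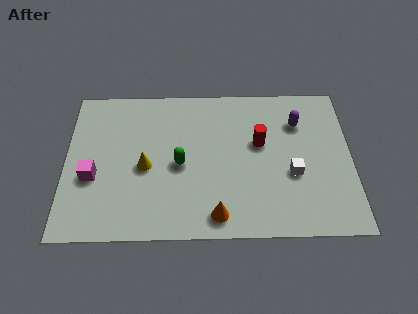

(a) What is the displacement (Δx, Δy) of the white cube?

(-1.0, -2.7)

The white cube started near (10.9, 5.9) and ended near (9.9, 3.2).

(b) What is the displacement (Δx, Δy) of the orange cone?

(0.8, 0.1)

The orange cone started near (5.8, 1.0) and ended near (6.6, 1.1).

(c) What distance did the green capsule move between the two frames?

0.9

The green capsule was near (4.5, 3.0) before and (5.0, 3.8) after, so it travelled √(0.5² + 0.8²) ≈ 0.9 units.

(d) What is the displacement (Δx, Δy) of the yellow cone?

(1.9, 2.5)

The yellow cone was at about (1.6, 1.2) and moved to about (3.5, 3.7).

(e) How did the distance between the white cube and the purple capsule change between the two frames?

-0.8

The distance was about 3.6 in the first image and 2.8 in the second, so they moved 0.8 units closer together.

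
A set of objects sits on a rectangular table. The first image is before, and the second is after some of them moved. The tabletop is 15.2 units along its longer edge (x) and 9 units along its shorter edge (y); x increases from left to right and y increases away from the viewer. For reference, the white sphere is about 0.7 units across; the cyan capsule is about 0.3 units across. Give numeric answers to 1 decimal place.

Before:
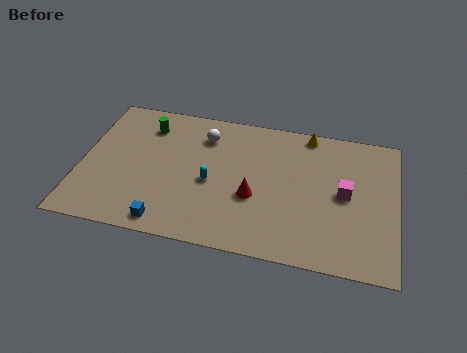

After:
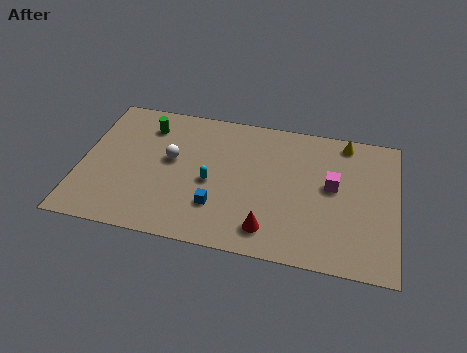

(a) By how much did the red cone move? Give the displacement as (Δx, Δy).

(0.8, -1.9)

From the two frames, the red cone sits at roughly (8.4, 3.5) before and (9.2, 1.6) after.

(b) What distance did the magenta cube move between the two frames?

0.7

The magenta cube moved from about (12.7, 4.6) to (12.1, 5.0), a distance of √(0.6² + 0.4²) ≈ 0.7.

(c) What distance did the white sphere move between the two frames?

2.4

From (5.8, 7.0) to (4.3, 5.1), the white sphere covered √(1.5² + 1.9²) ≈ 2.4 units.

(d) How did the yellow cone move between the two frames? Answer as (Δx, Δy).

(1.8, -0.2)

The yellow cone was at about (10.8, 8.2) and moved to about (12.6, 8.0).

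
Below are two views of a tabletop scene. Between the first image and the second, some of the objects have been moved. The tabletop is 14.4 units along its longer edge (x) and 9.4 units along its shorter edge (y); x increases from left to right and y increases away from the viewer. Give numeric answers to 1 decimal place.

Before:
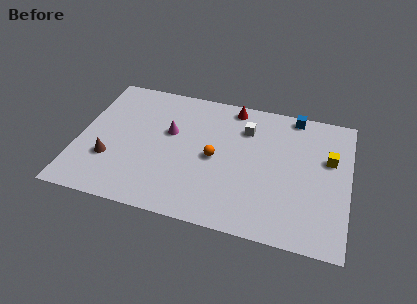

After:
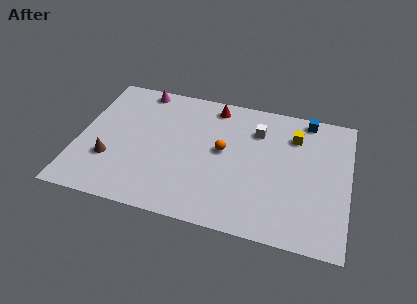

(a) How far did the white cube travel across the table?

0.6

The white cube moved from about (8.8, 7.0) to (9.4, 7.0), a distance of √(0.6² + 0.0²) ≈ 0.6.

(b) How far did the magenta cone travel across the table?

3.3

The magenta cone was near (4.8, 5.7) before and (3.0, 8.5) after, so it travelled √(1.8² + 2.8²) ≈ 3.3 units.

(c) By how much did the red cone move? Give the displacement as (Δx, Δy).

(-1.0, -0.2)

From the two frames, the red cone sits at roughly (8.0, 8.4) before and (7.0, 8.2) after.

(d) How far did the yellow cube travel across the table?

2.2

From (13.3, 5.9) to (11.4, 7.1), the yellow cube covered √(1.9² + 1.2²) ≈ 2.2 units.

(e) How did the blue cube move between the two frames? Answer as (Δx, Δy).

(0.7, -0.1)

From the two frames, the blue cube sits at roughly (11.3, 8.6) before and (12.0, 8.5) after.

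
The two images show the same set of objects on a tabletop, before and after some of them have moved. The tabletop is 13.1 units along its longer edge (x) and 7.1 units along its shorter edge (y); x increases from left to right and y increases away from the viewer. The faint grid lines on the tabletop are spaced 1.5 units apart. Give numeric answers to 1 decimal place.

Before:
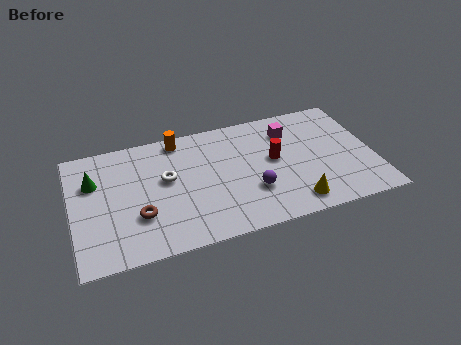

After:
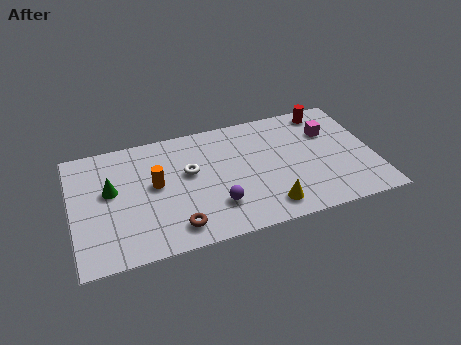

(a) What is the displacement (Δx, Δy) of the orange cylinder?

(-1.2, -2.4)

The orange cylinder started near (4.8, 6.3) and ended near (3.6, 3.9).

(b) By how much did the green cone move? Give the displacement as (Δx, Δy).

(0.7, -0.7)

From the two frames, the green cone sits at roughly (1.0, 4.8) before and (1.7, 4.1) after.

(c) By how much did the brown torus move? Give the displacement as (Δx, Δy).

(1.5, -1.1)

The brown torus was at about (2.8, 2.3) and moved to about (4.3, 1.2).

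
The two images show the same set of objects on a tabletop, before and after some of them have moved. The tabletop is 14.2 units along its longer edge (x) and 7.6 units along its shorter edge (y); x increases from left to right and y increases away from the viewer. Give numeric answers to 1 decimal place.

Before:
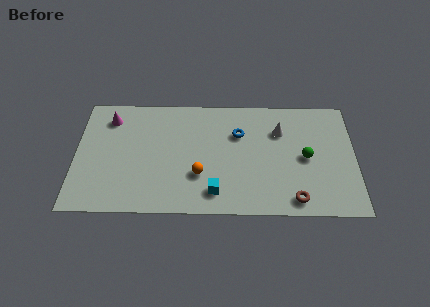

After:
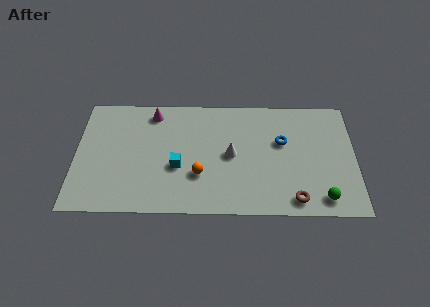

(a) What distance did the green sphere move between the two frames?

2.7

The green sphere moved from about (11.7, 3.7) to (12.5, 1.1), a distance of √(0.8² + 2.6²) ≈ 2.7.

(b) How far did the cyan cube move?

2.5

The cyan cube was near (7.1, 1.4) before and (5.2, 3.0) after, so it travelled √(1.9² + 1.6²) ≈ 2.5 units.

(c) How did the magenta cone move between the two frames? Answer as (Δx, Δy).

(2.2, 0.4)

From the two frames, the magenta cone sits at roughly (1.7, 6.1) before and (3.9, 6.5) after.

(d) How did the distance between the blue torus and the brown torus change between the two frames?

-1.3

The distance was about 5.0 in the first image and 3.7 in the second, so they moved 1.3 units closer together.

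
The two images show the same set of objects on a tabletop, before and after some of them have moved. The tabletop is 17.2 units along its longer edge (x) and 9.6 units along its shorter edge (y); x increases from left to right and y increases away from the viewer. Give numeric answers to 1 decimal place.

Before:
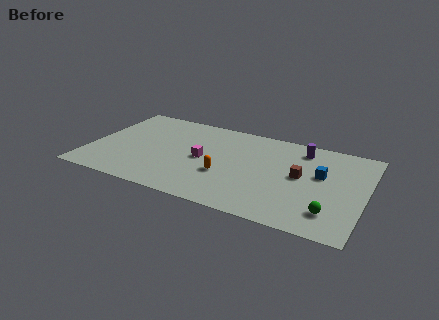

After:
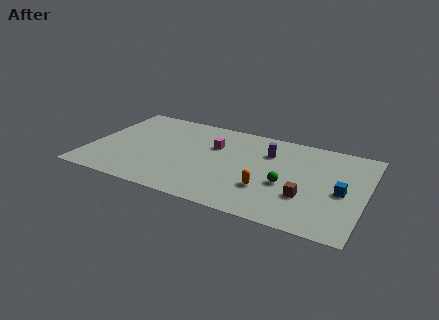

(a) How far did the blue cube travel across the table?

1.9

The blue cube was near (14.4, 5.7) before and (15.8, 4.4) after, so it travelled √(1.4² + 1.3²) ≈ 1.9 units.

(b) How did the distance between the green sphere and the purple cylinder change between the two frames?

-3.0

They were about 6.3 units apart before and 3.3 after — 3.0 units closer together.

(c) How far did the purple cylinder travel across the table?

2.3

The purple cylinder was near (13.0, 8.0) before and (11.0, 6.9) after, so it travelled √(2.0² + 1.1²) ≈ 2.3 units.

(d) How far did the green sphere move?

3.4

The green sphere moved from about (15.3, 2.1) to (12.4, 3.9), a distance of √(2.9² + 1.8²) ≈ 3.4.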